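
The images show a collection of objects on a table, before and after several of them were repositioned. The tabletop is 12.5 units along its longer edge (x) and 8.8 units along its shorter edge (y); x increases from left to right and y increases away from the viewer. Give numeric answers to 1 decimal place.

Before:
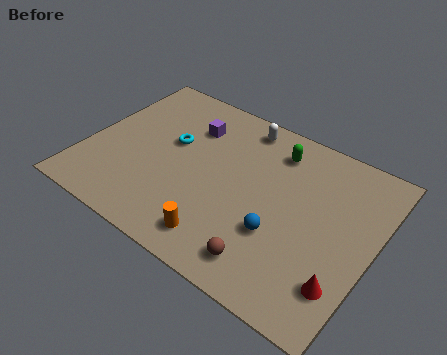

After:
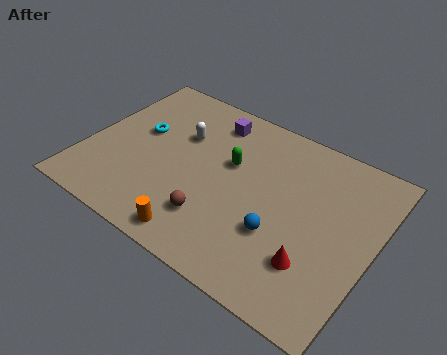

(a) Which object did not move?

the blue sphere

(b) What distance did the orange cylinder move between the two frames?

1.0

The orange cylinder was near (6.5, 1.4) before and (5.6, 1.0) after, so it travelled √(0.9² + 0.4²) ≈ 1.0 units.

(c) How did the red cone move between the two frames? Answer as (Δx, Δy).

(-1.3, 0.3)

From the two frames, the red cone sits at roughly (11.6, 2.1) before and (10.3, 2.4) after.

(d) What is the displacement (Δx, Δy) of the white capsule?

(-2.4, -1.9)

From the two frames, the white capsule sits at roughly (6.2, 7.7) before and (3.8, 5.8) after.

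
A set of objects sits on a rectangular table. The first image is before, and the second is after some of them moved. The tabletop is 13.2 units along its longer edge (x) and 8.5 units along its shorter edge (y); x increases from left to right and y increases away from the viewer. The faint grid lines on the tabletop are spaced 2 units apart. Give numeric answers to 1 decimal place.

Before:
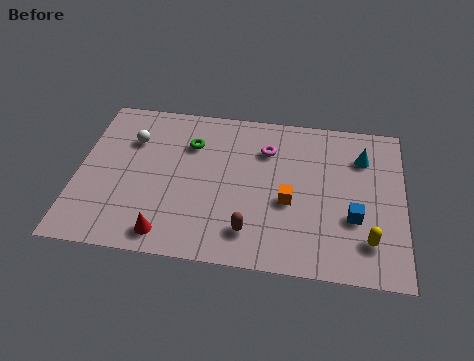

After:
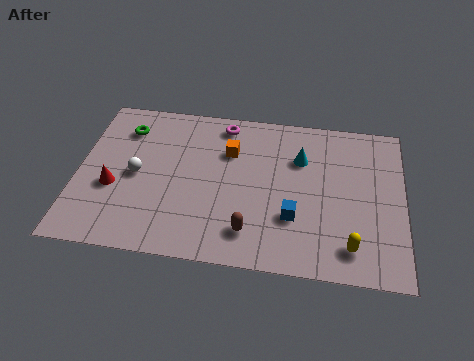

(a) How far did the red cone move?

3.2

The red cone was near (3.8, 1.1) before and (1.5, 3.3) after, so it travelled √(2.3² + 2.2²) ≈ 3.2 units.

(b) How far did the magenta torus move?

2.2

The magenta torus moved from about (7.6, 6.2) to (5.8, 7.4), a distance of √(1.8² + 1.2²) ≈ 2.2.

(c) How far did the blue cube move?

2.4

The blue cube was near (11.2, 3.0) before and (8.8, 2.7) after, so it travelled √(2.4² + 0.3²) ≈ 2.4 units.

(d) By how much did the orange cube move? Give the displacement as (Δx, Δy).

(-2.5, 2.4)

The orange cube was at about (8.6, 3.5) and moved to about (6.1, 5.9).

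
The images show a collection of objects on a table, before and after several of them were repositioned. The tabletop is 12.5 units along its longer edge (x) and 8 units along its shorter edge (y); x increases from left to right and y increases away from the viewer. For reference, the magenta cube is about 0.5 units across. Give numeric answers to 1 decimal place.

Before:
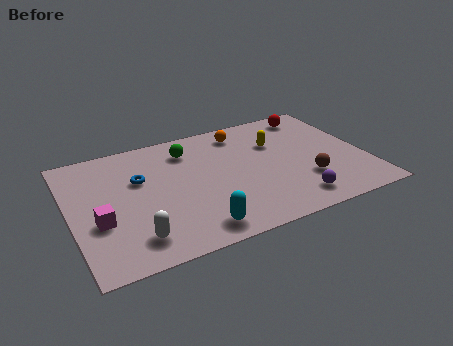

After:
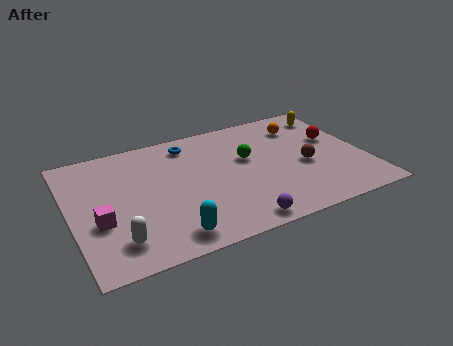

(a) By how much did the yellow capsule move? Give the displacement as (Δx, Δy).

(2.7, 1.2)

The yellow capsule was at about (8.9, 5.4) and moved to about (11.6, 6.6).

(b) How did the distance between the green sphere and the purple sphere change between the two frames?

-2.2

They were about 6.3 units apart before and 4.1 after — 2.2 units closer together.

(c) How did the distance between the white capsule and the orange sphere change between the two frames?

+2.3

The distance was about 7.4 in the first image and 9.7 in the second, so they moved 2.3 units further apart.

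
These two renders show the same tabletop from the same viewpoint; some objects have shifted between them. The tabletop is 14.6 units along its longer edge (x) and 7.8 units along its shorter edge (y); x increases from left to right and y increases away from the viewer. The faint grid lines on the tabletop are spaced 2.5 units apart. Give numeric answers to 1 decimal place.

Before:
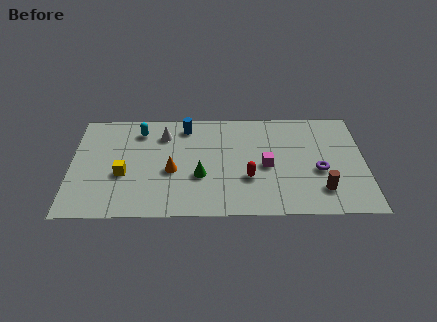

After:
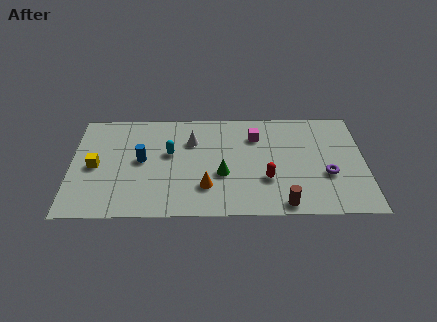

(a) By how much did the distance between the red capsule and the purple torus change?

-0.5

They were about 3.5 units apart before and 3.0 after — 0.5 units closer together.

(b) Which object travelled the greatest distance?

the blue cylinder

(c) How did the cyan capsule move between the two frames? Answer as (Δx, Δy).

(1.5, -1.7)

From the two frames, the cyan capsule sits at roughly (3.4, 6.3) before and (4.9, 4.6) after.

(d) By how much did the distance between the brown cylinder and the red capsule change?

-1.7

They were about 3.7 units apart before and 2.0 after — 1.7 units closer together.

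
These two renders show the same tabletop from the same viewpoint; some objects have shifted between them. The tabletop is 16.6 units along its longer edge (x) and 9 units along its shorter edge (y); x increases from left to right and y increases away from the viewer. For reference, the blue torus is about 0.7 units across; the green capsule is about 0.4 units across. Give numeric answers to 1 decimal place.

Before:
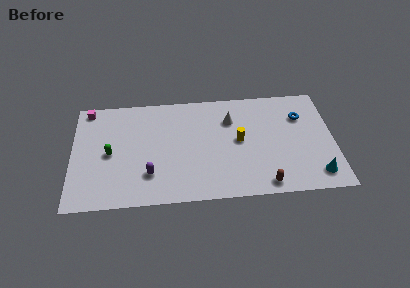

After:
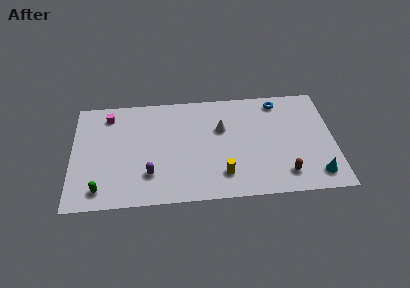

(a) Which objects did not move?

the purple capsule and the cyan cone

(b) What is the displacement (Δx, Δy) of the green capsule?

(-0.6, -2.9)

From the two frames, the green capsule sits at roughly (2.4, 4.3) before and (1.8, 1.4) after.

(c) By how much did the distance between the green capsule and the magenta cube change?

+2.1

Before: roughly 4.0 units apart; after: 6.1. That's 2.1 units further apart.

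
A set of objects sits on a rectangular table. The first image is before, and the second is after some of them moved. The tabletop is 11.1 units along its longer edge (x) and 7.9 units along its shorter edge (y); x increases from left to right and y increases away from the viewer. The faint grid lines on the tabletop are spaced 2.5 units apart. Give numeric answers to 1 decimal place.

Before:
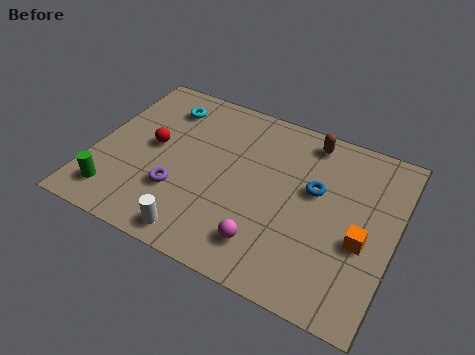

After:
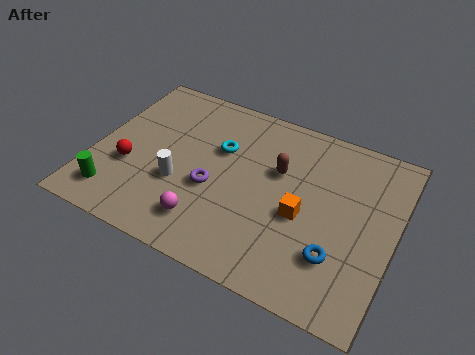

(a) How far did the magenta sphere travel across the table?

2.2

The magenta sphere moved from about (6.7, 1.6) to (4.5, 1.6), a distance of √(2.2² + 0.0²) ≈ 2.2.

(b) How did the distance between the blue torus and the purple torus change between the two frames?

-0.5

They were about 5.3 units apart before and 4.8 after — 0.5 units closer together.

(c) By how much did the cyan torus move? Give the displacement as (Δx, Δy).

(2.3, -1.2)

The cyan torus started near (2.2, 6.3) and ended near (4.5, 5.1).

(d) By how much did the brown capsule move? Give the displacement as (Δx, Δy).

(-0.9, -1.9)

The brown capsule started near (7.6, 6.9) and ended near (6.7, 5.0).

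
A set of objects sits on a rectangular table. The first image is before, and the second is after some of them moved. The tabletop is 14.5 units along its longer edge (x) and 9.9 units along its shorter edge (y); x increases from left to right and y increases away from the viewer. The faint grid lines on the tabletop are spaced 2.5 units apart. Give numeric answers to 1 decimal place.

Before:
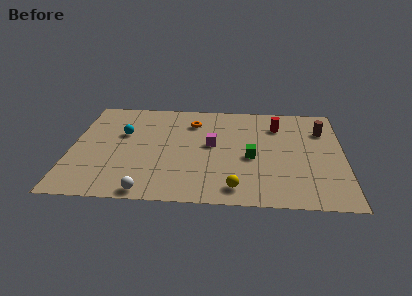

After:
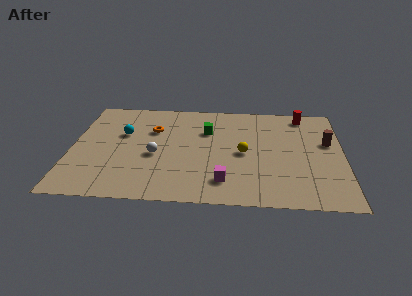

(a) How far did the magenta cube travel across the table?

3.5

The magenta cube was near (7.5, 5.4) before and (8.2, 2.0) after, so it travelled √(0.7² + 3.4²) ≈ 3.5 units.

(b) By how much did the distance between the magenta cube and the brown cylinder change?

+0.6

The distance was about 6.2 in the first image and 6.8 in the second, so they moved 0.6 units further apart.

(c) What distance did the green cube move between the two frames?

3.5

The green cube moved from about (9.6, 4.3) to (7.2, 6.8), a distance of √(2.4² + 2.5²) ≈ 3.5.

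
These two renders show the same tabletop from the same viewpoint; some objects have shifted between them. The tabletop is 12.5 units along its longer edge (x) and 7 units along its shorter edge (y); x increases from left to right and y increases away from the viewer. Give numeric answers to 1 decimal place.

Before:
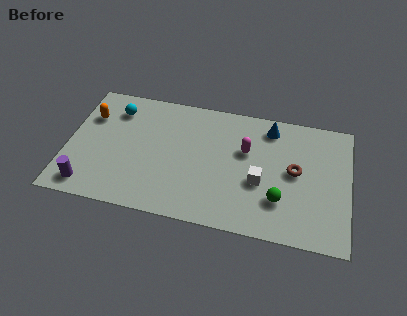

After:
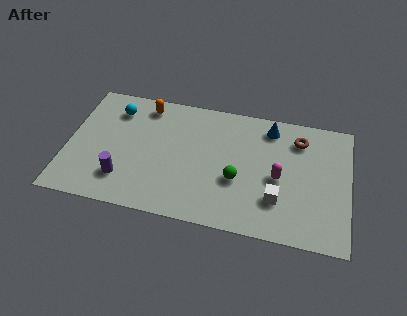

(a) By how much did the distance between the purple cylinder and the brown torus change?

-0.9

The distance was about 9.4 in the first image and 8.5 in the second, so they moved 0.9 units closer together.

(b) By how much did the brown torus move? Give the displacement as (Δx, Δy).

(0.1, 1.8)

The brown torus started near (10.1, 3.7) and ended near (10.2, 5.5).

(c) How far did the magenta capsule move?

1.9

From (7.9, 4.4) to (9.4, 3.2), the magenta capsule covered √(1.5² + 1.2²) ≈ 1.9 units.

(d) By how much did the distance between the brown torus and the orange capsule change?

-2.4

They were about 9.3 units apart before and 6.9 after — 2.4 units closer together.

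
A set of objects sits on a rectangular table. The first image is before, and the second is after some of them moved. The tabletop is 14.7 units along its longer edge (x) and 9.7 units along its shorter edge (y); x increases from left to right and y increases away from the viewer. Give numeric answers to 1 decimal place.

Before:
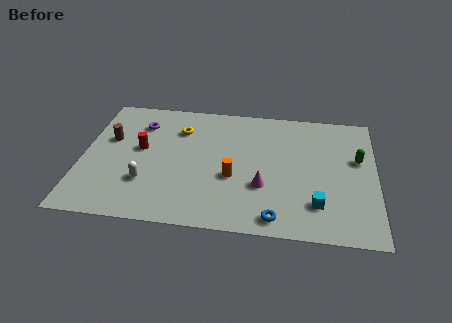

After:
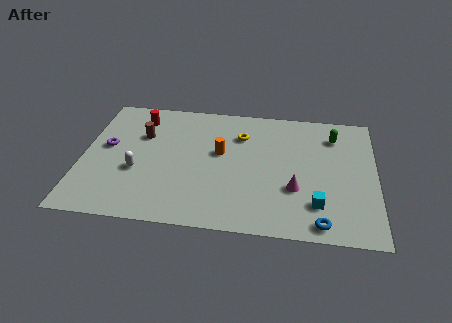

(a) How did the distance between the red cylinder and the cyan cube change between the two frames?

+1.3

Before: roughly 9.4 units apart; after: 10.7. That's 1.3 units further apart.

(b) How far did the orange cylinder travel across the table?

1.9

From (7.6, 3.8) to (6.9, 5.6), the orange cylinder covered √(0.7² + 1.8²) ≈ 1.9 units.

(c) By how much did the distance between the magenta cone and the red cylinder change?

+2.7

Before: roughly 6.5 units apart; after: 9.2. That's 2.7 units further apart.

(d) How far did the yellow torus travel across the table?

3.1

From (4.8, 7.2) to (7.9, 7.1), the yellow torus covered √(3.1² + 0.1²) ≈ 3.1 units.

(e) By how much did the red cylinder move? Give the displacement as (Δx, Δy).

(-0.2, 2.5)

The red cylinder started near (2.9, 5.4) and ended near (2.7, 7.9).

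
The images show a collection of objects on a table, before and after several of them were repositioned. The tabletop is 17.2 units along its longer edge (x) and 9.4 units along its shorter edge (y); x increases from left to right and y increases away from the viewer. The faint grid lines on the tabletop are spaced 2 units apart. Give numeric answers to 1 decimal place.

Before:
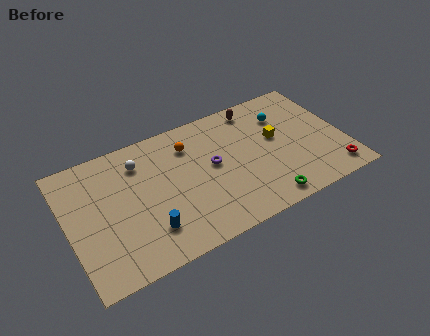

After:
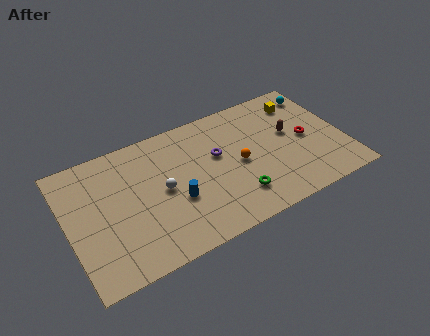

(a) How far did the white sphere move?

2.8

From (4.7, 7.3) to (5.8, 4.7), the white sphere covered √(1.1² + 2.6²) ≈ 2.8 units.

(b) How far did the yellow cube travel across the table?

2.8

The yellow cube moved from about (13.1, 5.4) to (15.0, 7.5), a distance of √(1.9² + 2.1²) ≈ 2.8.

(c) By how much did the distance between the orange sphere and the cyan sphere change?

+0.5

They were about 6.0 units apart before and 6.5 after — 0.5 units further apart.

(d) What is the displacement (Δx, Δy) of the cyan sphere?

(2.4, 0.9)

The cyan sphere was at about (13.8, 6.9) and moved to about (16.2, 7.8).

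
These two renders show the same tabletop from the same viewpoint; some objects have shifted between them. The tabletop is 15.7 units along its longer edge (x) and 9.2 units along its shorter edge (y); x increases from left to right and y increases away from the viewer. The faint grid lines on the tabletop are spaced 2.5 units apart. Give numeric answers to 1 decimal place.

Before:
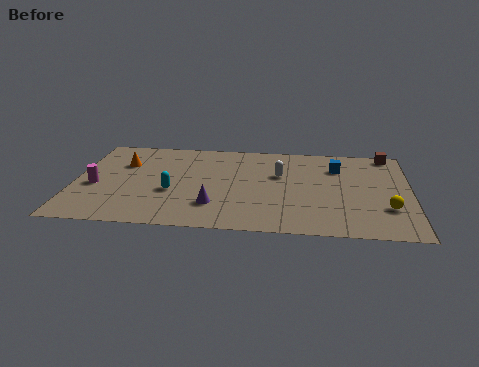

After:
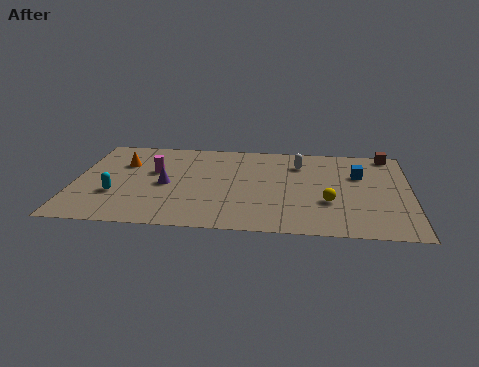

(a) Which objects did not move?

the brown cube and the orange cone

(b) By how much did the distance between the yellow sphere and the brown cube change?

+0.3

The distance was about 5.6 in the first image and 5.9 in the second, so they moved 0.3 units further apart.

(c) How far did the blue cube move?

1.2

From (12.3, 6.8) to (13.3, 6.1), the blue cube covered √(1.0² + 0.7²) ≈ 1.2 units.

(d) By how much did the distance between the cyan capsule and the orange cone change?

-0.4

They were about 3.6 units apart before and 3.2 after — 0.4 units closer together.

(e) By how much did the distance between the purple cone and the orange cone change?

-3.0

The distance was about 5.9 in the first image and 2.9 in the second, so they moved 3.0 units closer together.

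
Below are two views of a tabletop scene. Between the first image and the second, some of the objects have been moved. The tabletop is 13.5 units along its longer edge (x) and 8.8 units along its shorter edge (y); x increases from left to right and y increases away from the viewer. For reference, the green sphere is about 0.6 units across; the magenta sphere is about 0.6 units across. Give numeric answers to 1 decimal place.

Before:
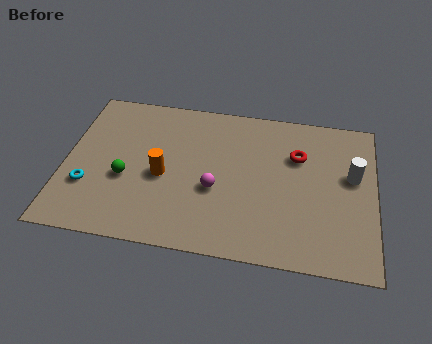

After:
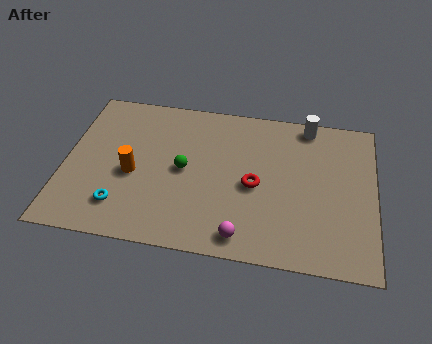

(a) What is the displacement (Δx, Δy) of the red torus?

(-1.8, -2.0)

The red torus was at about (10.1, 6.0) and moved to about (8.3, 4.0).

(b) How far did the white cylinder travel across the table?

3.4

The white cylinder was near (12.5, 5.2) before and (10.5, 7.9) after, so it travelled √(2.0² + 2.7²) ≈ 3.4 units.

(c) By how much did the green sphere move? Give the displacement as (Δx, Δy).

(2.5, 0.9)

The green sphere was at about (2.7, 3.5) and moved to about (5.2, 4.4).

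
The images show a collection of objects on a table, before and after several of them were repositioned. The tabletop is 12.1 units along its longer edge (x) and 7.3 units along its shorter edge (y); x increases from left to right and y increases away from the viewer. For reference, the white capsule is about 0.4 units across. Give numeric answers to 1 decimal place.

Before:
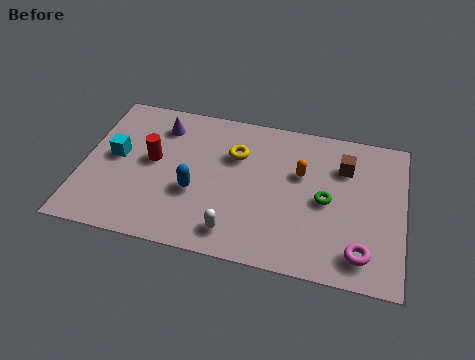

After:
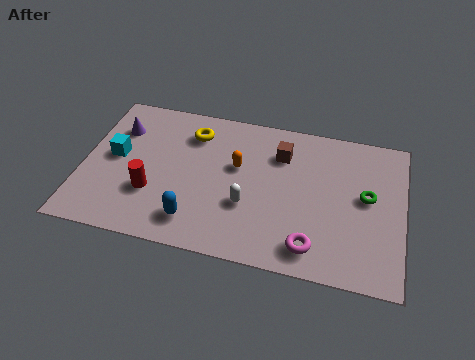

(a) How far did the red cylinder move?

1.6

From (2.6, 4.0) to (2.7, 2.4), the red cylinder covered √(0.1² + 1.6²) ≈ 1.6 units.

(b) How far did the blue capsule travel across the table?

1.4

The blue capsule moved from about (4.3, 2.8) to (4.4, 1.4), a distance of √(0.1² + 1.4²) ≈ 1.4.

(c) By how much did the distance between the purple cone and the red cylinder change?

+1.5

They were about 1.8 units apart before and 3.3 after — 1.5 units further apart.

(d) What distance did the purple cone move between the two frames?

1.7

The purple cone was near (2.8, 5.8) before and (1.2, 5.3) after, so it travelled √(1.6² + 0.5²) ≈ 1.7 units.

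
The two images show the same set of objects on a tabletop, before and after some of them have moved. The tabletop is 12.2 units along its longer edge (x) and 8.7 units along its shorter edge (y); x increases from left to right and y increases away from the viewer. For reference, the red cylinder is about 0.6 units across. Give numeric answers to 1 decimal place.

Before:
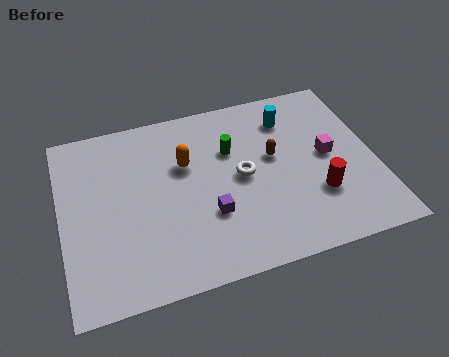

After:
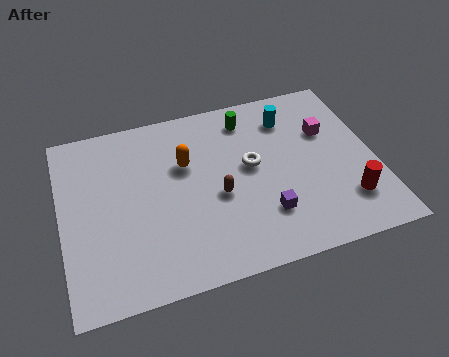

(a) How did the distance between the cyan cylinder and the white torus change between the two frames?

-0.6

They were about 3.2 units apart before and 2.6 after — 0.6 units closer together.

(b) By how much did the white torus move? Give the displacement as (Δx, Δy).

(0.4, 0.4)

The white torus started near (7.0, 4.4) and ended near (7.4, 4.8).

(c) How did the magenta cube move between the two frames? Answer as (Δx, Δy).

(0.1, 1.2)

The magenta cube started near (10.4, 4.5) and ended near (10.5, 5.7).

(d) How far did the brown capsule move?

2.6

From (8.3, 5.0) to (6.0, 3.7), the brown capsule covered √(2.3² + 1.3²) ≈ 2.6 units.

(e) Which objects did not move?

the orange capsule and the cyan cylinder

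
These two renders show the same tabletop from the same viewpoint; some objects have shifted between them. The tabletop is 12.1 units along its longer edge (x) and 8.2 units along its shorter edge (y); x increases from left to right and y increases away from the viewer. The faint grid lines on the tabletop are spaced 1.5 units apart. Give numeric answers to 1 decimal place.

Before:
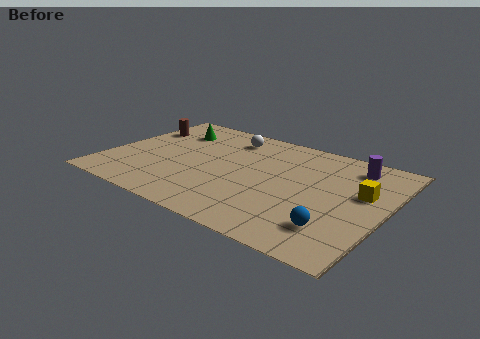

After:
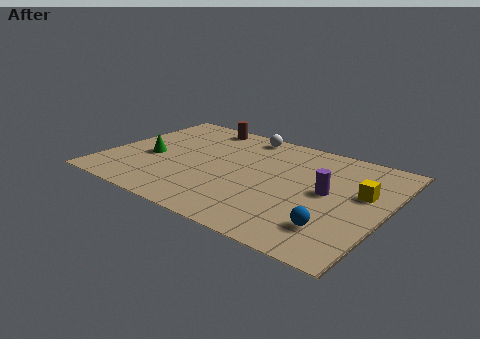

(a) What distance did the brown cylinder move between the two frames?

2.9

From (0.9, 5.8) to (3.4, 7.3), the brown cylinder covered √(2.5² + 1.5²) ≈ 2.9 units.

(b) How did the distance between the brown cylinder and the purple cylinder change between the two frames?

-2.6

They were about 9.5 units apart before and 6.9 after — 2.6 units closer together.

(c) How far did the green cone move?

2.7

From (2.3, 6.2) to (1.9, 3.5), the green cone covered √(0.4² + 2.7²) ≈ 2.7 units.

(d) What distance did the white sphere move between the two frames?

0.8

From (4.8, 6.7) to (5.4, 7.3), the white sphere covered √(0.6² + 0.6²) ≈ 0.8 units.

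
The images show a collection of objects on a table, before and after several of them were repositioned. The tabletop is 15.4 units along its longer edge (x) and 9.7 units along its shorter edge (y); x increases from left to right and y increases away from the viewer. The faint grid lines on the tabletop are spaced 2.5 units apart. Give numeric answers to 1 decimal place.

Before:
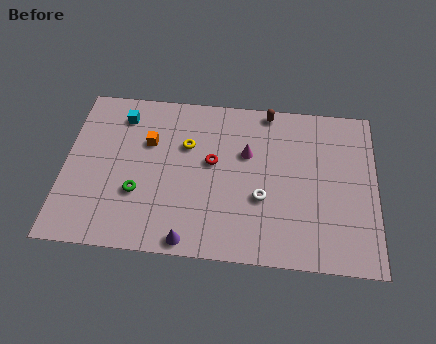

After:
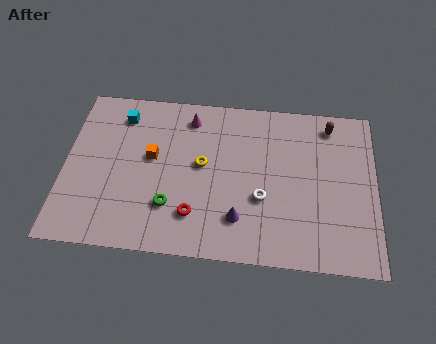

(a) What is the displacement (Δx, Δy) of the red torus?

(-0.8, -3.2)

The red torus was at about (7.3, 5.5) and moved to about (6.5, 2.3).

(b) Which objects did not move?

the cyan cube and the white torus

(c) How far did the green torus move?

1.7

The green torus was near (3.7, 3.3) before and (5.3, 2.7) after, so it travelled √(1.6² + 0.6²) ≈ 1.7 units.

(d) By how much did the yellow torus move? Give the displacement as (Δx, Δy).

(0.8, -1.1)

The yellow torus started near (6.0, 6.4) and ended near (6.8, 5.3).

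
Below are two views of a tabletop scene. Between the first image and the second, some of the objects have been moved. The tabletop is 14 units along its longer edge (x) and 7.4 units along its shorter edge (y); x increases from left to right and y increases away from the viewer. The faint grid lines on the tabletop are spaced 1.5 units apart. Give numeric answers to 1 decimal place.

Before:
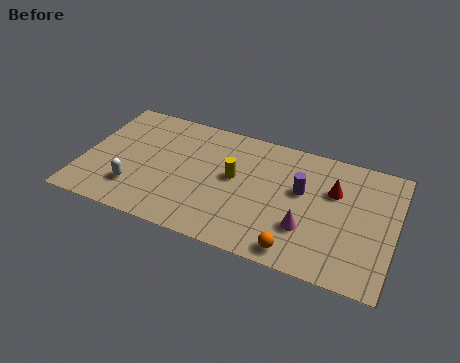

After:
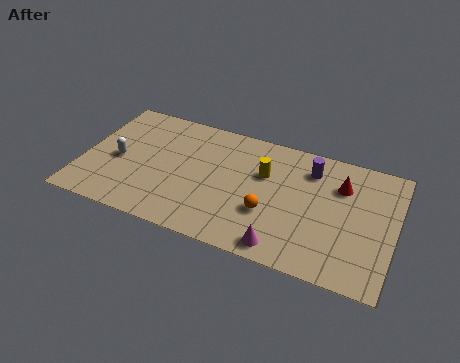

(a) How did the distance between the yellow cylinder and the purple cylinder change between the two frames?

-0.8

Before: roughly 3.0 units apart; after: 2.2. That's 0.8 units closer together.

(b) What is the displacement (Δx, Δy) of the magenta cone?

(-0.9, -1.4)

The magenta cone was at about (10.2, 2.3) and moved to about (9.3, 0.9).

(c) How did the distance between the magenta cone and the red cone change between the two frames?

+2.1

They were about 2.8 units apart before and 4.9 after — 2.1 units further apart.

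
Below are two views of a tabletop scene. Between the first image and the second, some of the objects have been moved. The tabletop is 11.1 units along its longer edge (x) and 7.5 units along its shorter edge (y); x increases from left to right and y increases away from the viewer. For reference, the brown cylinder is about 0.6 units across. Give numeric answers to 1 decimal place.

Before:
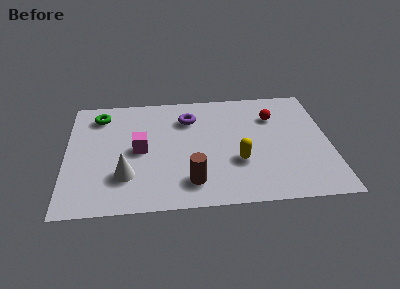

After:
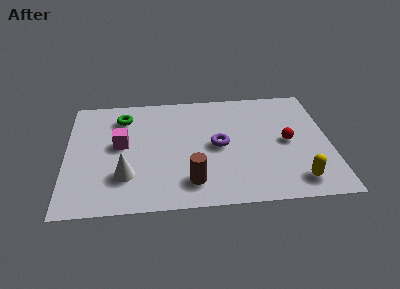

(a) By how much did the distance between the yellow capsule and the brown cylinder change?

+2.1

The distance was about 2.3 in the first image and 4.4 in the second, so they moved 2.1 units further apart.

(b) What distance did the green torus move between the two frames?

1.0

The green torus was near (1.4, 6.1) before and (2.4, 5.9) after, so it travelled √(1.0² + 0.2²) ≈ 1.0 units.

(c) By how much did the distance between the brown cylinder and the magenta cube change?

+0.9

The distance was about 3.0 in the first image and 3.9 in the second, so they moved 0.9 units further apart.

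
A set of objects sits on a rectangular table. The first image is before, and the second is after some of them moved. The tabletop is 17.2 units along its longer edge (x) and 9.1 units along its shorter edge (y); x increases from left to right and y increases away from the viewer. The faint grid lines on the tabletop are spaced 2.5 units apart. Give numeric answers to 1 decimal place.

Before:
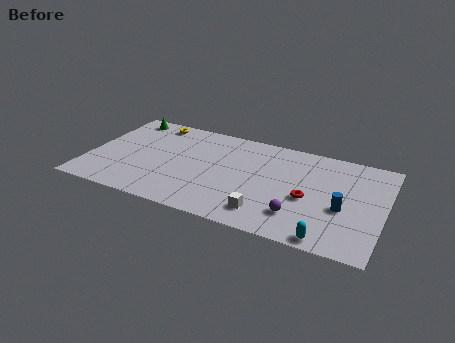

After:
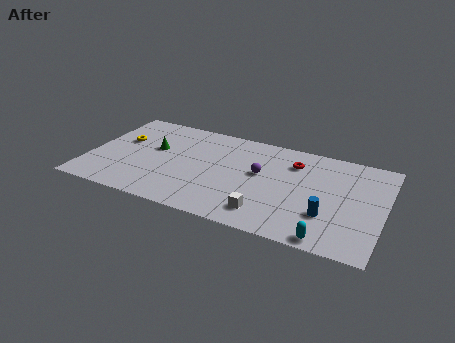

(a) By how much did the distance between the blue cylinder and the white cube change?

-1.1

The distance was about 4.7 in the first image and 3.6 in the second, so they moved 1.1 units closer together.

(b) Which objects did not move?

the white cube and the cyan capsule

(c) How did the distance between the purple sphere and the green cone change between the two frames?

-6.0

They were about 12.3 units apart before and 6.3 after — 6.0 units closer together.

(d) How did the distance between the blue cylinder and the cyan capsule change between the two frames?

-1.0

They were about 3.0 units apart before and 2.0 after — 1.0 units closer together.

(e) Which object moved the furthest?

the purple sphere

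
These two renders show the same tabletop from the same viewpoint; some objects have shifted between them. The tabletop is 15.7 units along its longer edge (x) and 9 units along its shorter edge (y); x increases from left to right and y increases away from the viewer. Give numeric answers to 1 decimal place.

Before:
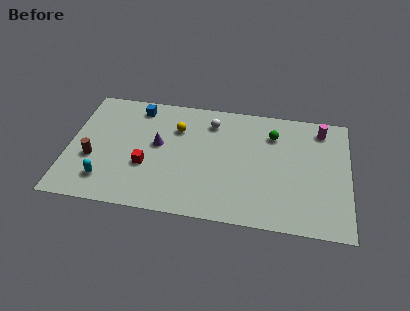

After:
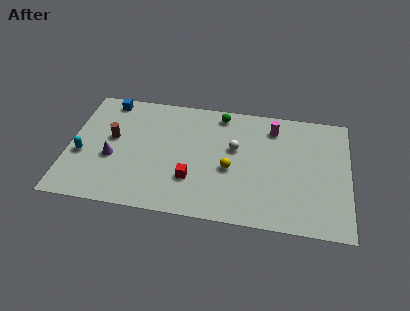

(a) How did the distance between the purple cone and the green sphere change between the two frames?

+0.7

The distance was about 6.6 in the first image and 7.3 in the second, so they moved 0.7 units further apart.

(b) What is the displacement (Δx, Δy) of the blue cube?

(-1.7, 0.3)

The blue cube was at about (3.7, 7.7) and moved to about (2.0, 8.0).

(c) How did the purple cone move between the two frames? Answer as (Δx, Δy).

(-2.5, -1.4)

The purple cone started near (5.0, 5.0) and ended near (2.5, 3.6).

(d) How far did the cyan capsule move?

2.2

The cyan capsule was near (2.2, 1.9) before and (0.8, 3.6) after, so it travelled √(1.4² + 1.7²) ≈ 2.2 units.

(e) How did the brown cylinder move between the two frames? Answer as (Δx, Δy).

(1.0, 1.7)

The brown cylinder was at about (1.4, 3.4) and moved to about (2.4, 5.1).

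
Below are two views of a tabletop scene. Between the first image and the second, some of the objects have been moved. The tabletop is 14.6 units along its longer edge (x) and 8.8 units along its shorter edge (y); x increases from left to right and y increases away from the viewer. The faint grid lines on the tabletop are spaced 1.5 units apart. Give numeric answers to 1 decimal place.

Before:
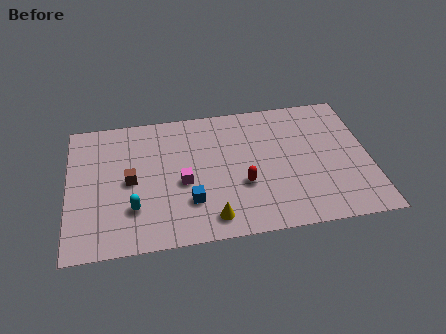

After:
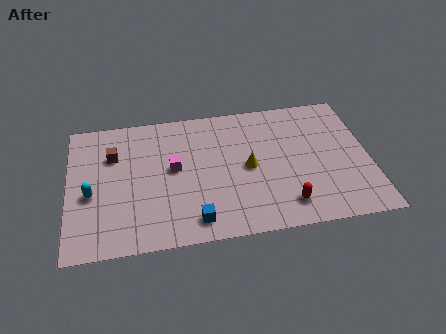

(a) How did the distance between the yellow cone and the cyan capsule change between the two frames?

+3.7

They were about 3.9 units apart before and 7.6 after — 3.7 units further apart.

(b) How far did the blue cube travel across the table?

1.2

From (5.8, 2.5) to (6.0, 1.3), the blue cube covered √(0.2² + 1.2²) ≈ 1.2 units.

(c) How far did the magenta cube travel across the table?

1.1

From (5.5, 3.8) to (5.1, 4.8), the magenta cube covered √(0.4² + 1.0²) ≈ 1.1 units.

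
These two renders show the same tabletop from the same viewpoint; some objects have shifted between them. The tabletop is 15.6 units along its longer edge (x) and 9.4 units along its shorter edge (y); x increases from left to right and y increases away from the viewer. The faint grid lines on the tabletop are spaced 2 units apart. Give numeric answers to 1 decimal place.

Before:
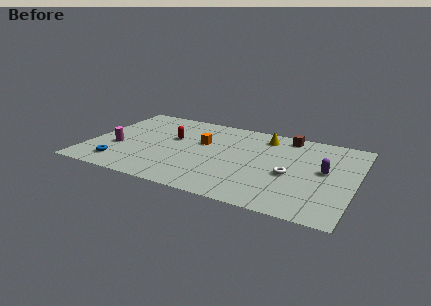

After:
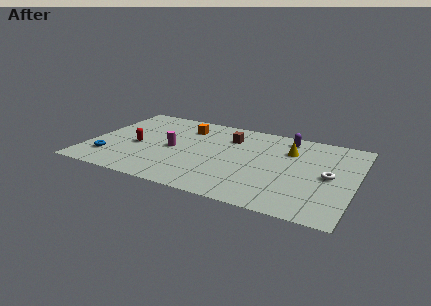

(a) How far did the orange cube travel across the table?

1.9

From (6.5, 5.8) to (5.3, 7.3), the orange cube covered √(1.2² + 1.5²) ≈ 1.9 units.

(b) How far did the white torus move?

2.3

From (11.9, 4.0) to (14.1, 4.6), the white torus covered √(2.2² + 0.6²) ≈ 2.3 units.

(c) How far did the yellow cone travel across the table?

1.9

The yellow cone moved from about (10.0, 7.8) to (11.6, 6.7), a distance of √(1.6² + 1.1²) ≈ 1.9.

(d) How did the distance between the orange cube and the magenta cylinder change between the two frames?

-2.5

They were about 5.3 units apart before and 2.8 after — 2.5 units closer together.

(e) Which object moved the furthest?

the purple capsule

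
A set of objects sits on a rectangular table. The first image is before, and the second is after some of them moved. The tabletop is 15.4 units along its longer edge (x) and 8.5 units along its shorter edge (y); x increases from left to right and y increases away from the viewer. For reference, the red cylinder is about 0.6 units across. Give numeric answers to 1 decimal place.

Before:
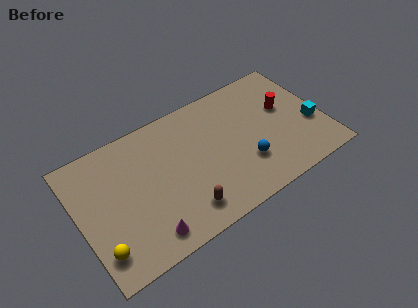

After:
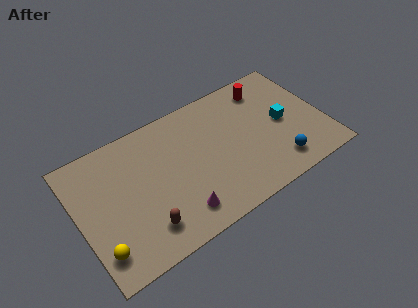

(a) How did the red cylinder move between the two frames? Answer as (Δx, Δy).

(-0.9, 1.9)

The red cylinder started near (13.2, 5.1) and ended near (12.3, 7.0).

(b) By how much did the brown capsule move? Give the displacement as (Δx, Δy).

(-2.4, 0.2)

The brown capsule was at about (6.1, 1.6) and moved to about (3.7, 1.8).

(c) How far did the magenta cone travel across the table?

2.1

The magenta cone moved from about (3.7, 1.3) to (5.8, 1.6), a distance of √(2.1² + 0.3²) ≈ 2.1.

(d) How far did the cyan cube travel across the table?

2.0

The cyan cube moved from about (14.6, 3.2) to (12.9, 4.2), a distance of √(1.7² + 1.0²) ≈ 2.0.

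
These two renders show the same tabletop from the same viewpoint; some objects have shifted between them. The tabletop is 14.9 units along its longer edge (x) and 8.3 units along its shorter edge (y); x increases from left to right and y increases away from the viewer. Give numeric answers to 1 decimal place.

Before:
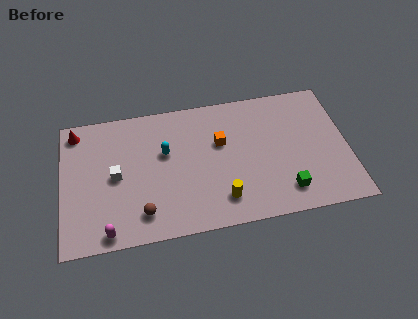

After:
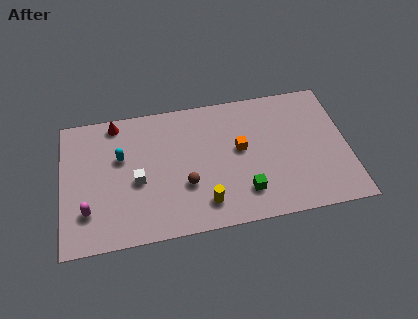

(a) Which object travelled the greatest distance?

the brown sphere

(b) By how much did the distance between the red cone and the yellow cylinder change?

-1.9

The distance was about 9.2 in the first image and 7.3 in the second, so they moved 1.9 units closer together.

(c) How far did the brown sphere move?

2.6

From (4.1, 1.6) to (6.4, 2.9), the brown sphere covered √(2.3² + 1.3²) ≈ 2.6 units.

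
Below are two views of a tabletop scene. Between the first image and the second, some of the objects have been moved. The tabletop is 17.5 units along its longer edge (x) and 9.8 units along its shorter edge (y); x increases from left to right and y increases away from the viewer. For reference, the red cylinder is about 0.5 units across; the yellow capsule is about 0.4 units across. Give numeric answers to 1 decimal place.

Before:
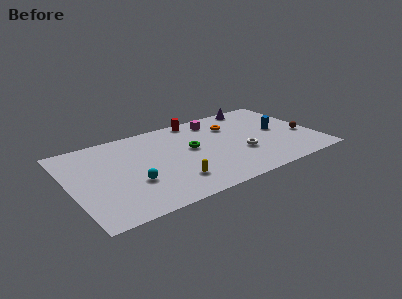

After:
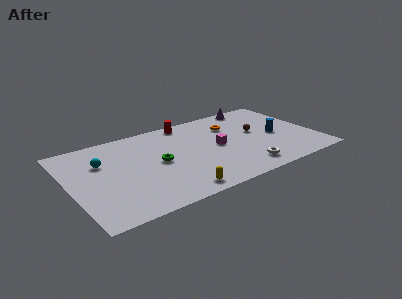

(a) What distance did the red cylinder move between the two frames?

0.7

The red cylinder moved from about (9.6, 8.9) to (8.9, 8.8), a distance of √(0.7² + 0.1²) ≈ 0.7.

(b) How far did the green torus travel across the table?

2.6

The green torus was near (8.7, 5.5) before and (6.2, 4.9) after, so it travelled √(2.5² + 0.6²) ≈ 2.6 units.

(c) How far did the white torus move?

1.9

From (12.0, 3.5) to (11.9, 1.6), the white torus covered √(0.1² + 1.9²) ≈ 1.9 units.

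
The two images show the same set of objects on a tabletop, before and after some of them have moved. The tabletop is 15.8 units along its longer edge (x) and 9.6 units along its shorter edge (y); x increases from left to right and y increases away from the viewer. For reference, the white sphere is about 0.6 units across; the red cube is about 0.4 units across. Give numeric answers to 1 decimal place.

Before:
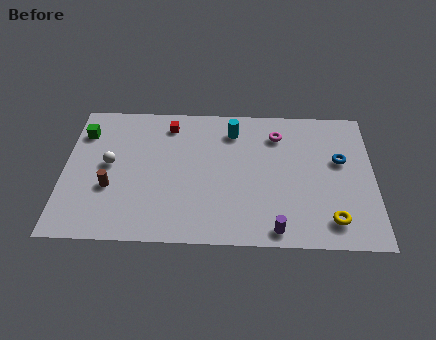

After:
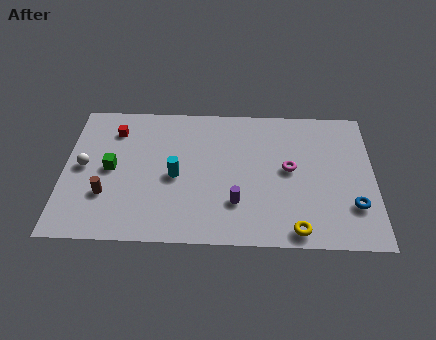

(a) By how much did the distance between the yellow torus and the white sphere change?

-0.3

They were about 11.8 units apart before and 11.5 after — 0.3 units closer together.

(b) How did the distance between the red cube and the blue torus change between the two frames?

+4.0

They were about 9.1 units apart before and 13.1 after — 4.0 units further apart.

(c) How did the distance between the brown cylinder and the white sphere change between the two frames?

+0.6

Before: roughly 1.6 units apart; after: 2.2. That's 0.6 units further apart.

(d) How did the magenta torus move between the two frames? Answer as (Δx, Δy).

(0.6, -2.4)

The magenta torus was at about (10.9, 7.5) and moved to about (11.5, 5.1).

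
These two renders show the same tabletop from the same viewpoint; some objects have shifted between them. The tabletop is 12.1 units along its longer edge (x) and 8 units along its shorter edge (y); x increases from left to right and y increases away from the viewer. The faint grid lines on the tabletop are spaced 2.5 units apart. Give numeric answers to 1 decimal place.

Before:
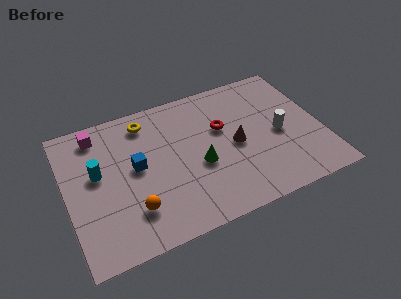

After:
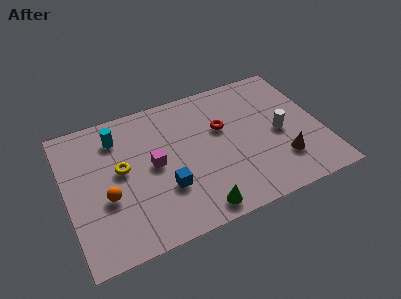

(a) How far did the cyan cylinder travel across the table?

2.0

The cyan cylinder was near (1.5, 4.6) before and (2.6, 6.3) after, so it travelled √(1.1² + 1.7²) ≈ 2.0 units.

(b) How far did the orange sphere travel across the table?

1.6

The orange sphere moved from about (2.9, 2.0) to (1.8, 3.1), a distance of √(1.1² + 1.1²) ≈ 1.6.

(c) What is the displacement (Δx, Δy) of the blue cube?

(1.2, -1.7)

From the two frames, the blue cube sits at roughly (3.3, 4.3) before and (4.5, 2.6) after.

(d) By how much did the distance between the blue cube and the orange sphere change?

+0.4

They were about 2.3 units apart before and 2.7 after — 0.4 units further apart.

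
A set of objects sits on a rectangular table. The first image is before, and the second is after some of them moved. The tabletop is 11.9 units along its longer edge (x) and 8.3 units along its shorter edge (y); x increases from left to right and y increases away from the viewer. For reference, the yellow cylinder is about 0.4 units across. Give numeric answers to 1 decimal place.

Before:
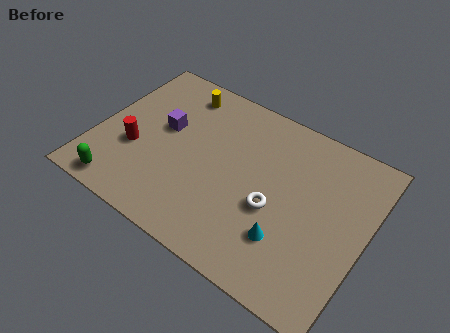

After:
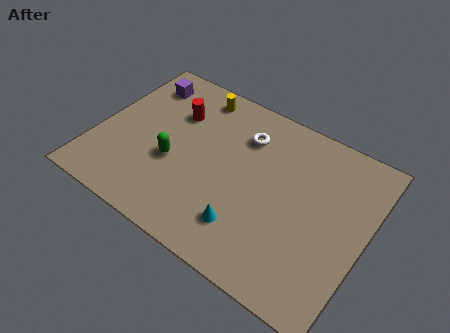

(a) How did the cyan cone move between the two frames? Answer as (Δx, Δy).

(-1.7, -0.4)

The cyan cone was at about (8.8, 2.3) and moved to about (7.1, 1.9).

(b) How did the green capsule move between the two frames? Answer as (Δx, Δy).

(1.9, 2.4)

From the two frames, the green capsule sits at roughly (1.6, 0.9) before and (3.5, 3.3) after.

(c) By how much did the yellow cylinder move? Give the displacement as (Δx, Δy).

(0.7, 0.2)

From the two frames, the yellow cylinder sits at roughly (3.1, 7.0) before and (3.8, 7.2) after.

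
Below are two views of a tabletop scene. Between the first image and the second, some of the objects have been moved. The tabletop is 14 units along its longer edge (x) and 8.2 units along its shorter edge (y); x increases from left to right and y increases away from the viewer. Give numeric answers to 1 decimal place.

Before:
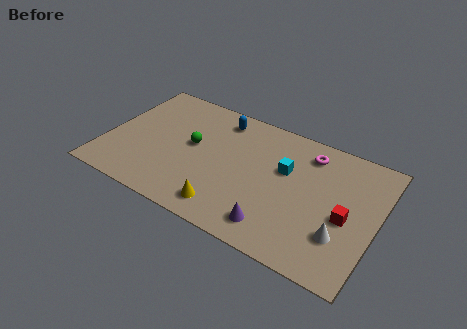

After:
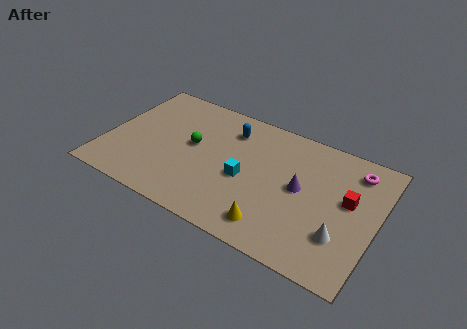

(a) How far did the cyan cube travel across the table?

2.4

The cyan cube moved from about (9.2, 5.1) to (7.3, 3.6), a distance of √(1.9² + 1.5²) ≈ 2.4.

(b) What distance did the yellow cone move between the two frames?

2.4

From (6.7, 1.3) to (9.1, 1.4), the yellow cone covered √(2.4² + 0.1²) ≈ 2.4 units.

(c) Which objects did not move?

the white cone and the green sphere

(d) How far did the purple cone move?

3.0

From (9.2, 1.4) to (10.1, 4.3), the purple cone covered √(0.9² + 2.9²) ≈ 3.0 units.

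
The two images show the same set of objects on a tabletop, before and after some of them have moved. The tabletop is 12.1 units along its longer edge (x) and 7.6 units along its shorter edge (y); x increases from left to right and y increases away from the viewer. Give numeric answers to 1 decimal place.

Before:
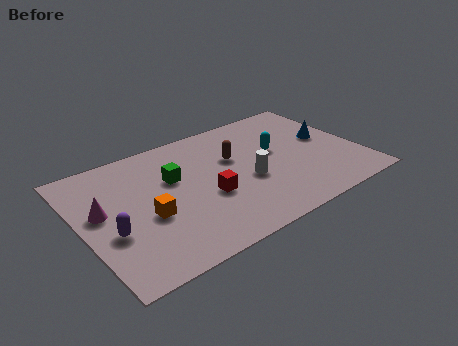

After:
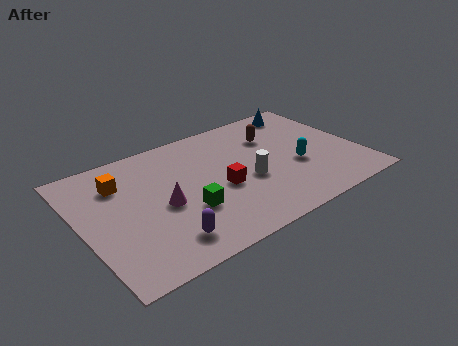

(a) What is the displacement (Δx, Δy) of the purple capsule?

(2.0, -1.5)

The purple capsule was at about (1.1, 2.9) and moved to about (3.1, 1.4).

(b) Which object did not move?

the white cylinder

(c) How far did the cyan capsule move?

1.6

From (8.6, 4.4) to (9.3, 3.0), the cyan capsule covered √(0.7² + 1.4²) ≈ 1.6 units.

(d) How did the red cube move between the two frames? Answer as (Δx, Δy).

(0.6, 0.2)

The red cube was at about (5.3, 3.0) and moved to about (5.9, 3.2).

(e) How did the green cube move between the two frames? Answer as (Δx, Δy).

(0.2, -2.2)

The green cube was at about (4.1, 4.8) and moved to about (4.3, 2.6).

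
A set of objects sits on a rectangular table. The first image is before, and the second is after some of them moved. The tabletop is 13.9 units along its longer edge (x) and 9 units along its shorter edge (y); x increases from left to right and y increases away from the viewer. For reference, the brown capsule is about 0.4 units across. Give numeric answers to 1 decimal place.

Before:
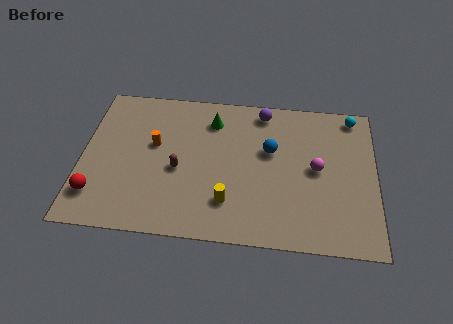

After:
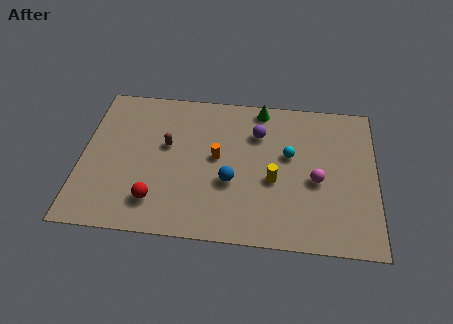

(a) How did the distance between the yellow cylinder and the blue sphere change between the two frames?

-1.8

Before: roughly 3.8 units apart; after: 2.0. That's 1.8 units closer together.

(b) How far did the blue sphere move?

2.8

The blue sphere moved from about (8.9, 5.5) to (7.1, 3.4), a distance of √(1.8² + 2.1²) ≈ 2.8.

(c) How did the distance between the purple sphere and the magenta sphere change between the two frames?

-0.4

Before: roughly 4.2 units apart; after: 3.8. That's 0.4 units closer together.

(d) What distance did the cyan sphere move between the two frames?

4.0

The cyan sphere was near (12.8, 8.0) before and (9.8, 5.3) after, so it travelled √(3.0² + 2.7²) ≈ 4.0 units.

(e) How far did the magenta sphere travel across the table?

0.7

From (11.1, 4.6) to (11.1, 3.9), the magenta sphere covered √(0.0² + 0.7²) ≈ 0.7 units.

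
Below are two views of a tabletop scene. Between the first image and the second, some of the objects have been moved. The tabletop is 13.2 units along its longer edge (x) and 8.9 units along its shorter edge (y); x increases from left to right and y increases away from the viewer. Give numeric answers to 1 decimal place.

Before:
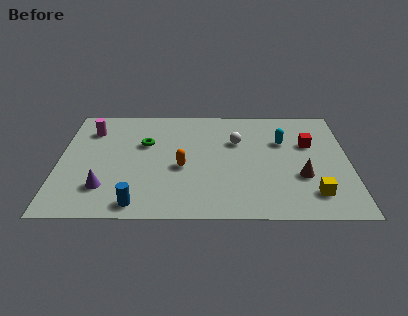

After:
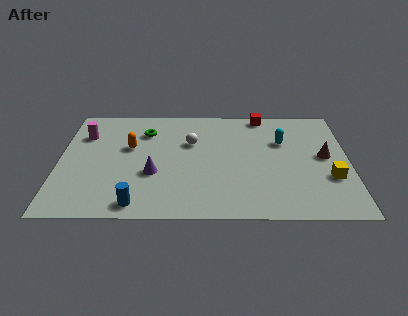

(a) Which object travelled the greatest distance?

the red cube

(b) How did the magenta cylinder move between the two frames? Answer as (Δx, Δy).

(-0.3, -0.4)

From the two frames, the magenta cylinder sits at roughly (1.4, 6.8) before and (1.1, 6.4) after.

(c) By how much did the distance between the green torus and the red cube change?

-1.9

They were about 7.5 units apart before and 5.6 after — 1.9 units closer together.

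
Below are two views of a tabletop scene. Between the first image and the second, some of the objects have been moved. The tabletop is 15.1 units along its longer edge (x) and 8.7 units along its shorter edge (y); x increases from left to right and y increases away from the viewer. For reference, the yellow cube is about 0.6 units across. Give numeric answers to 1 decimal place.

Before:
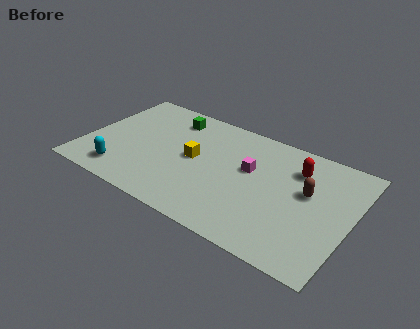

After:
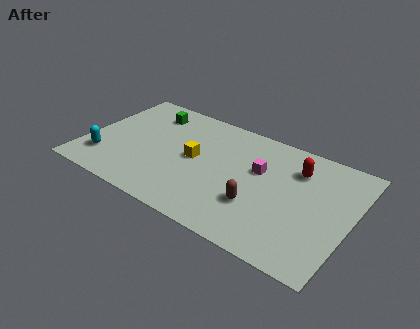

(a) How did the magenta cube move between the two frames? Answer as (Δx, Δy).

(0.5, 0.2)

From the two frames, the magenta cube sits at roughly (9.3, 5.2) before and (9.8, 5.4) after.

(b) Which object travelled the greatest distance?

the brown capsule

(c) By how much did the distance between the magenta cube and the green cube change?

+1.6

Before: roughly 5.3 units apart; after: 6.9. That's 1.6 units further apart.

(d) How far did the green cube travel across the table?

1.3

The green cube was near (4.4, 7.1) before and (3.1, 7.0) after, so it travelled √(1.3² + 0.1²) ≈ 1.3 units.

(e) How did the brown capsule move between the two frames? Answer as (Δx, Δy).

(-2.5, -2.3)

The brown capsule was at about (12.6, 5.1) and moved to about (10.1, 2.8).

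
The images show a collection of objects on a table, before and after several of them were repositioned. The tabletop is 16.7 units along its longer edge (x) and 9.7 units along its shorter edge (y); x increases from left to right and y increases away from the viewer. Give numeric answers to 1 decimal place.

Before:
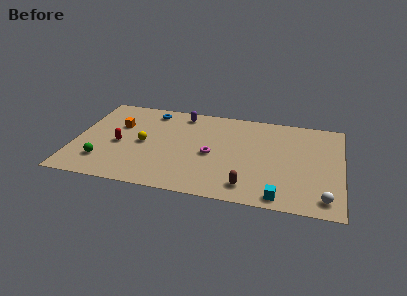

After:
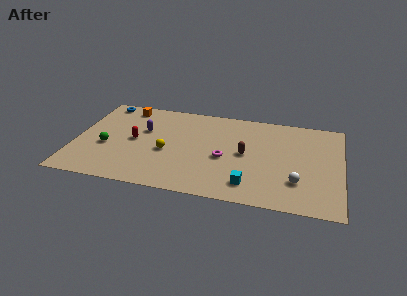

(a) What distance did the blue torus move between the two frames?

3.1

From (4.5, 8.3) to (1.4, 8.7), the blue torus covered √(3.1² + 0.4²) ≈ 3.1 units.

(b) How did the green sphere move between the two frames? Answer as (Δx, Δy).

(0.1, 1.6)

The green sphere started near (1.9, 2.3) and ended near (2.0, 3.9).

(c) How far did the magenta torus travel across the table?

0.8

From (8.6, 4.4) to (9.4, 4.2), the magenta torus covered √(0.8² + 0.2²) ≈ 0.8 units.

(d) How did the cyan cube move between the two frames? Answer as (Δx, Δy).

(-1.9, 0.8)

The cyan cube started near (13.0, 1.0) and ended near (11.1, 1.8).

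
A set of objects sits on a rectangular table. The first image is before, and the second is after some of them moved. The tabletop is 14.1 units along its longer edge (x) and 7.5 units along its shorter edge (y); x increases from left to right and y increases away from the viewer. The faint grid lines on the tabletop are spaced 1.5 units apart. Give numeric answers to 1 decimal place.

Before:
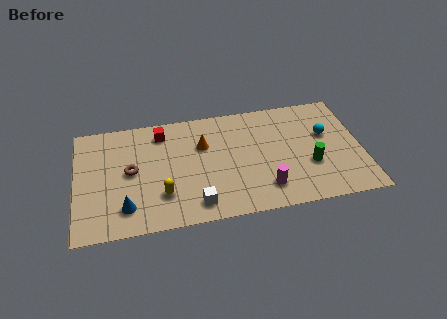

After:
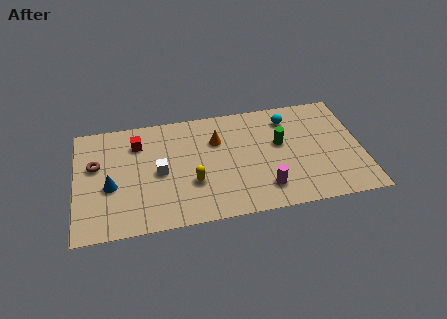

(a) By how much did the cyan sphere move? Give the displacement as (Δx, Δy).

(-1.8, 1.4)

The cyan sphere was at about (12.4, 4.6) and moved to about (10.6, 6.0).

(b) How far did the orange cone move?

0.7

From (6.3, 5.0) to (7.0, 5.2), the orange cone covered √(0.7² + 0.2²) ≈ 0.7 units.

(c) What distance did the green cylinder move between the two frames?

2.2

The green cylinder moved from about (11.5, 2.7) to (10.1, 4.4), a distance of √(1.4² + 1.7²) ≈ 2.2.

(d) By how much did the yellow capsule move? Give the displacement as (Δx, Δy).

(1.5, 0.5)

The yellow capsule started near (4.2, 2.1) and ended near (5.7, 2.6).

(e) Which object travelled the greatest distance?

the white cube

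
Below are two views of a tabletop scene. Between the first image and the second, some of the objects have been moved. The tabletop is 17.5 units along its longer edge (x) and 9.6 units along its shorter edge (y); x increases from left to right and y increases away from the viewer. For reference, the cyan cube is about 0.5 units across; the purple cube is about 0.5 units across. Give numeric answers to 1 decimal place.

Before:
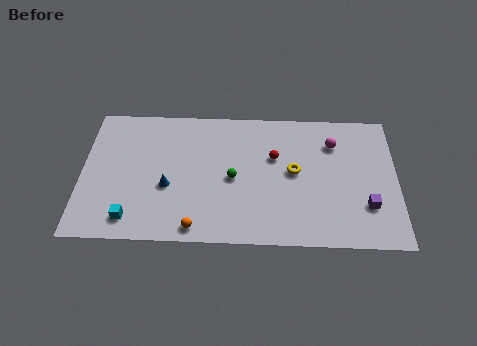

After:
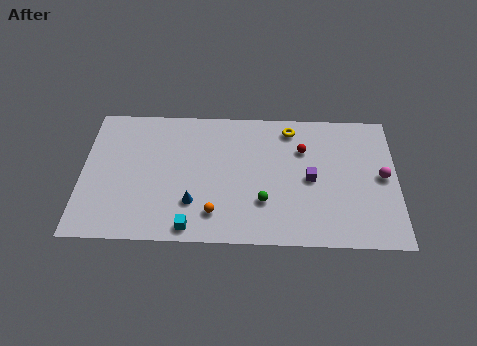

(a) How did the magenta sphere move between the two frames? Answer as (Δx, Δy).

(2.7, -2.3)

The magenta sphere was at about (14.0, 7.2) and moved to about (16.7, 4.9).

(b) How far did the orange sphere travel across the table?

1.4

The orange sphere was near (6.4, 1.0) before and (7.4, 2.0) after, so it travelled √(1.0² + 1.0²) ≈ 1.4 units.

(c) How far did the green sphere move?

2.3

The green sphere moved from about (8.4, 4.5) to (10.1, 2.9), a distance of √(1.7² + 1.6²) ≈ 2.3.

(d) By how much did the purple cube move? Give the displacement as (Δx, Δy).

(-3.1, 1.8)

The purple cube was at about (15.8, 2.8) and moved to about (12.7, 4.6).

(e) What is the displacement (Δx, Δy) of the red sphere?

(1.6, 0.6)

From the two frames, the red sphere sits at roughly (10.7, 6.1) before and (12.3, 6.7) after.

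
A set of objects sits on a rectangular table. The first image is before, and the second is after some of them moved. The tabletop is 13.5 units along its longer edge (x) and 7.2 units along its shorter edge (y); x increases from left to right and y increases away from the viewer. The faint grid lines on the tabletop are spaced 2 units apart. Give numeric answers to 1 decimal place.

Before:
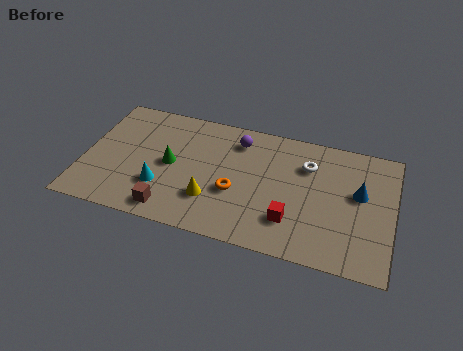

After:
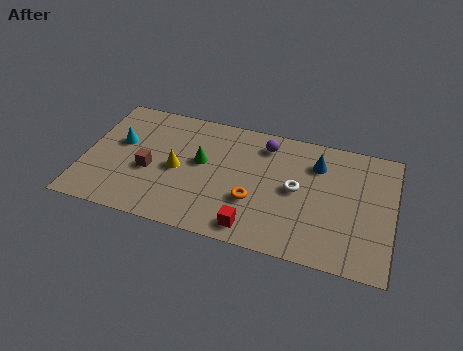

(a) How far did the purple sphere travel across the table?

1.2

The purple sphere was near (6.6, 5.8) before and (7.8, 5.9) after, so it travelled √(1.2² + 0.1²) ≈ 1.2 units.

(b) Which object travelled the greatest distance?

the cyan cone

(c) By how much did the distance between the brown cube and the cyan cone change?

+0.6

They were about 1.3 units apart before and 1.9 after — 0.6 units further apart.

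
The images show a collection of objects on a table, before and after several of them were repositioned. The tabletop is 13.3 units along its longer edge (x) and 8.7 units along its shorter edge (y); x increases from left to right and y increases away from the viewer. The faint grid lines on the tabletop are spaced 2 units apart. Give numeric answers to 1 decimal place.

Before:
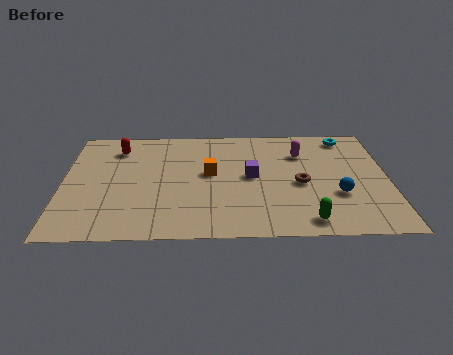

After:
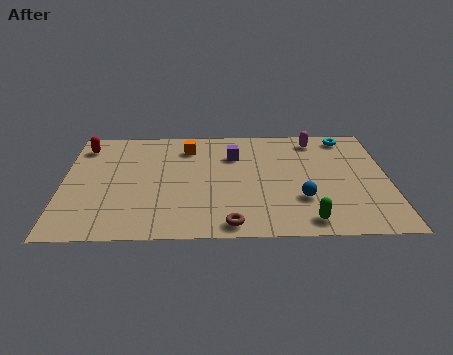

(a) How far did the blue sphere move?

1.5

The blue sphere was near (11.2, 3.0) before and (9.7, 2.7) after, so it travelled √(1.5² + 0.3²) ≈ 1.5 units.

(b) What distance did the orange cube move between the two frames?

2.3

The orange cube was near (6.0, 4.8) before and (5.1, 6.9) after, so it travelled √(0.9² + 2.1²) ≈ 2.3 units.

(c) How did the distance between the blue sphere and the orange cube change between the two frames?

+0.7

The distance was about 5.5 in the first image and 6.2 in the second, so they moved 0.7 units further apart.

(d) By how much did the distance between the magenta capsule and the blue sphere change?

+1.2

Before: roughly 3.6 units apart; after: 4.8. That's 1.2 units further apart.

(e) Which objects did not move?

the cyan torus and the green capsule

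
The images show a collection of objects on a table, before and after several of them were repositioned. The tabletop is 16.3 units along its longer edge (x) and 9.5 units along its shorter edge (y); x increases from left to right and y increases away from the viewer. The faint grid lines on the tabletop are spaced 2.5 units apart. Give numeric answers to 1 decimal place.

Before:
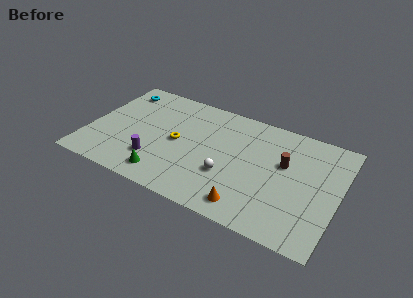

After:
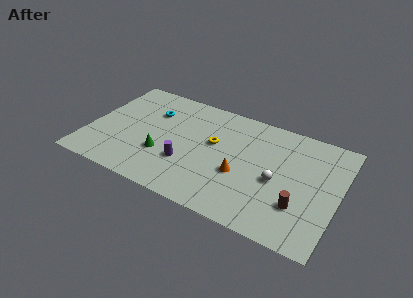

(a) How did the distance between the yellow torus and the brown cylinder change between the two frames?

-0.5

The distance was about 7.0 in the first image and 6.5 in the second, so they moved 0.5 units closer together.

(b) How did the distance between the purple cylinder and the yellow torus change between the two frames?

+0.4

Before: roughly 2.5 units apart; after: 2.9. That's 0.4 units further apart.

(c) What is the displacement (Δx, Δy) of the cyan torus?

(2.4, -1.2)

The cyan torus was at about (1.4, 7.9) and moved to about (3.8, 6.7).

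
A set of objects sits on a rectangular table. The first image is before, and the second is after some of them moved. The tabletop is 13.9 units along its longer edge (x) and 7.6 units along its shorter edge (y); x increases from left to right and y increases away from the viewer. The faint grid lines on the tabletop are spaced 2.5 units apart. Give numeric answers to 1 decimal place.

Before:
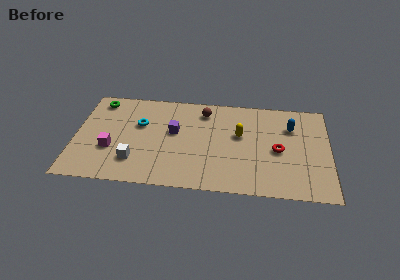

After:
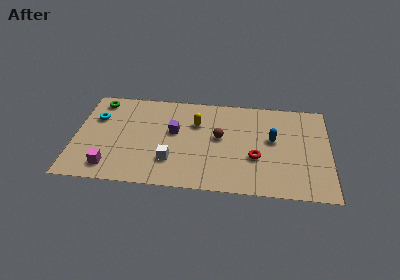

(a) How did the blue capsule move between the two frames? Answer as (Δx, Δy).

(-1.0, -1.1)

The blue capsule was at about (11.8, 5.4) and moved to about (10.8, 4.3).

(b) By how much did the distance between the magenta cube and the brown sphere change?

+0.5

They were about 6.1 units apart before and 6.6 after — 0.5 units further apart.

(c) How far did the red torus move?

1.4

The red torus was near (11.1, 3.5) before and (9.9, 2.8) after, so it travelled √(1.2² + 0.7²) ≈ 1.4 units.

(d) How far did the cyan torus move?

2.4

The cyan torus moved from about (3.5, 4.8) to (1.1, 5.1), a distance of √(2.4² + 0.3²) ≈ 2.4.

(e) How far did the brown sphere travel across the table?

2.2

From (7.0, 6.2) to (7.9, 4.2), the brown sphere covered √(0.9² + 2.0²) ≈ 2.2 units.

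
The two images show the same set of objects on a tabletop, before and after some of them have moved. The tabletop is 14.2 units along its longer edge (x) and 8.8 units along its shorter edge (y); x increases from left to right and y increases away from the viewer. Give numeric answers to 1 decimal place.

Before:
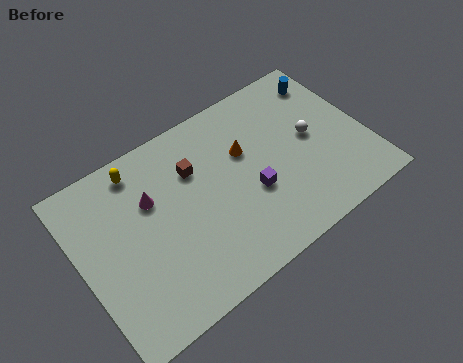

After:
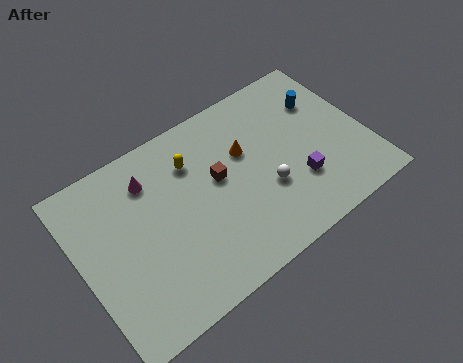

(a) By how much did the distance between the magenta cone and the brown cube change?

+1.4

They were about 2.2 units apart before and 3.6 after — 1.4 units further apart.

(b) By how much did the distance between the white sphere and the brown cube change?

-3.1

They were about 5.9 units apart before and 2.8 after — 3.1 units closer together.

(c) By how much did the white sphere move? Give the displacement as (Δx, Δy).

(-2.6, -1.4)

The white sphere started near (11.6, 4.6) and ended near (9.0, 3.2).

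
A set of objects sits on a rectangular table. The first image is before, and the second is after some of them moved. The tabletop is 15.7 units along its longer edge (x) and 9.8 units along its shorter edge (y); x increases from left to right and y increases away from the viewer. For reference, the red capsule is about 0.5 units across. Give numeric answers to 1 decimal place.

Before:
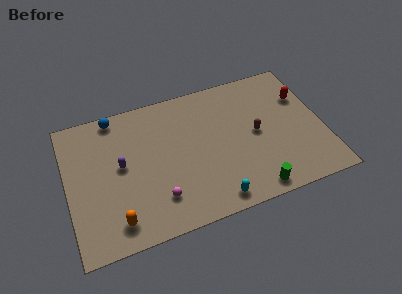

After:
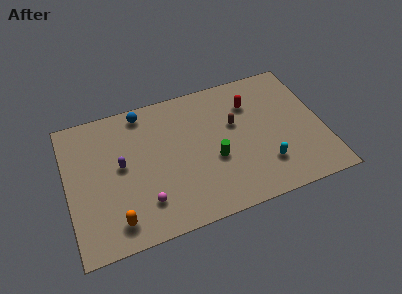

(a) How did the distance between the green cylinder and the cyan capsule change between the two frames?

+0.9

They were about 2.4 units apart before and 3.3 after — 0.9 units further apart.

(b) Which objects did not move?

the purple capsule and the orange capsule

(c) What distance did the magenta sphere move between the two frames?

0.8

From (5.3, 2.3) to (4.5, 2.3), the magenta sphere covered √(0.8² + 0.0²) ≈ 0.8 units.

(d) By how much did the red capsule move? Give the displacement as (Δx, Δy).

(-3.2, 0.5)

The red capsule started near (14.7, 6.7) and ended near (11.5, 7.2).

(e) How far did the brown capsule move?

1.6

The brown capsule moved from about (11.6, 4.9) to (10.4, 6.0), a distance of √(1.2² + 1.1²) ≈ 1.6.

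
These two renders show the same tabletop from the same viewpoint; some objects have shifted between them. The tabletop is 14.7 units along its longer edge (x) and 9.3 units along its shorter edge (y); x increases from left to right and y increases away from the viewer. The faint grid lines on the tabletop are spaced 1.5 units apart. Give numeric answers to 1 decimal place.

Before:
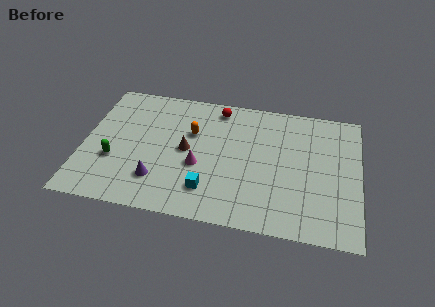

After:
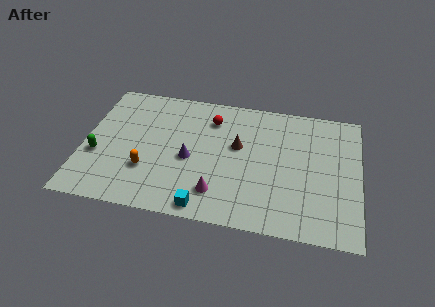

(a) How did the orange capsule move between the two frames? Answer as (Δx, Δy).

(-2.2, -3.1)

The orange capsule was at about (5.7, 6.0) and moved to about (3.5, 2.9).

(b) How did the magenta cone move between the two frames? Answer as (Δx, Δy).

(1.1, -1.7)

From the two frames, the magenta cone sits at roughly (6.2, 3.7) before and (7.3, 2.0) after.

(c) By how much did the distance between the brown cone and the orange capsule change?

+4.1

They were about 1.3 units apart before and 5.4 after — 4.1 units further apart.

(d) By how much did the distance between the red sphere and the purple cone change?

-3.2

Before: roughly 6.5 units apart; after: 3.3. That's 3.2 units closer together.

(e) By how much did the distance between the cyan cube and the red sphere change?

+0.3

Before: roughly 6.0 units apart; after: 6.3. That's 0.3 units further apart.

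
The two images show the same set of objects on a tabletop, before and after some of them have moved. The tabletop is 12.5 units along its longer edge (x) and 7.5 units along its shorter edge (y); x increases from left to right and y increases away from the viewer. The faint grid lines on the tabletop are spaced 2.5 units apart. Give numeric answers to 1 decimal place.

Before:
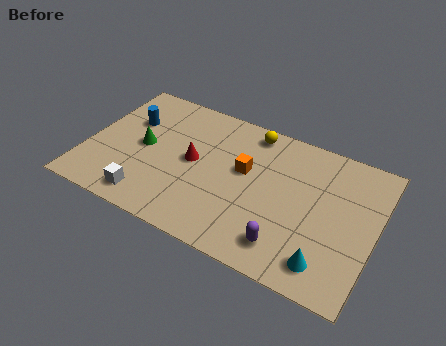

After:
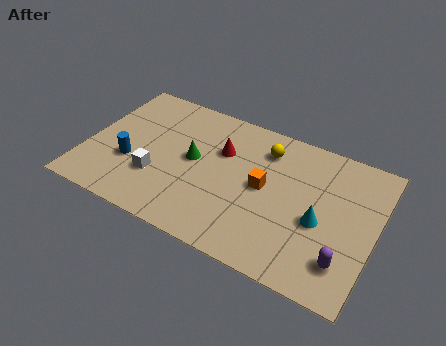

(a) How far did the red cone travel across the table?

1.6

From (4.6, 3.9) to (5.7, 5.0), the red cone covered √(1.1² + 1.1²) ≈ 1.6 units.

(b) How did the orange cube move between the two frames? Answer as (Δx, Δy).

(0.9, -0.5)

From the two frames, the orange cube sits at roughly (6.8, 4.4) before and (7.7, 3.9) after.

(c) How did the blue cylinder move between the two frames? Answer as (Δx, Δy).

(0.4, -2.3)

From the two frames, the blue cylinder sits at roughly (1.6, 5.0) before and (2.0, 2.7) after.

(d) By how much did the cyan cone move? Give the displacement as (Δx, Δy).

(-0.5, 1.9)

From the two frames, the cyan cone sits at roughly (10.7, 1.3) before and (10.2, 3.2) after.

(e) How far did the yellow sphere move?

1.0

From (6.8, 6.6) to (7.5, 5.9), the yellow sphere covered √(0.7² + 0.7²) ≈ 1.0 units.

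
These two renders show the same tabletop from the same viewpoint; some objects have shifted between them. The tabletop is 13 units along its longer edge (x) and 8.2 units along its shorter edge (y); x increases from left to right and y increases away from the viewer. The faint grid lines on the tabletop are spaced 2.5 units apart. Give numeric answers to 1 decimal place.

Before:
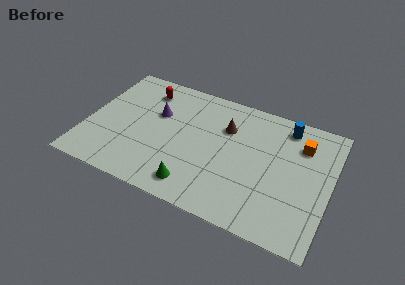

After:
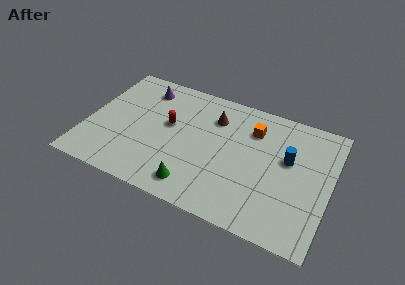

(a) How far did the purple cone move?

1.7

From (3.6, 5.2) to (2.7, 6.7), the purple cone covered √(0.9² + 1.5²) ≈ 1.7 units.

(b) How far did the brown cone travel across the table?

0.8

From (7.3, 5.7) to (6.6, 6.1), the brown cone covered √(0.7² + 0.4²) ≈ 0.8 units.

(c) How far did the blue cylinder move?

2.1

The blue cylinder was near (10.4, 7.0) before and (10.7, 4.9) after, so it travelled √(0.3² + 2.1²) ≈ 2.1 units.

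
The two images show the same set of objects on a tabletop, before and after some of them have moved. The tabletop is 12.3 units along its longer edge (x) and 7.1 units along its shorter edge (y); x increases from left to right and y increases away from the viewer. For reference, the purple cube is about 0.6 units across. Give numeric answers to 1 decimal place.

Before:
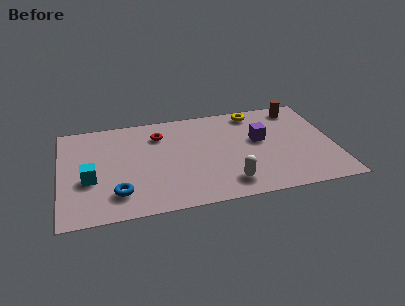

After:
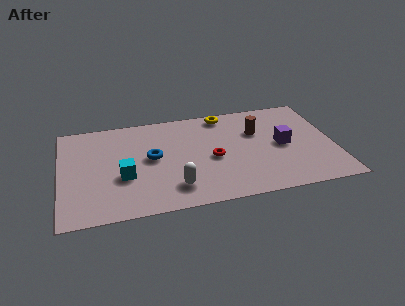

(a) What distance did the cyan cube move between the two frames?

1.5

The cyan cube was near (1.3, 2.8) before and (2.8, 2.7) after, so it travelled √(1.5² + 0.1²) ≈ 1.5 units.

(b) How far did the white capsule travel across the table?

2.4

The white capsule was near (7.4, 1.3) before and (5.0, 1.5) after, so it travelled √(2.4² + 0.2²) ≈ 2.4 units.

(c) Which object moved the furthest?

the red torus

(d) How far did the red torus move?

3.2

From (4.5, 5.4) to (6.8, 3.2), the red torus covered √(2.3² + 2.2²) ≈ 3.2 units.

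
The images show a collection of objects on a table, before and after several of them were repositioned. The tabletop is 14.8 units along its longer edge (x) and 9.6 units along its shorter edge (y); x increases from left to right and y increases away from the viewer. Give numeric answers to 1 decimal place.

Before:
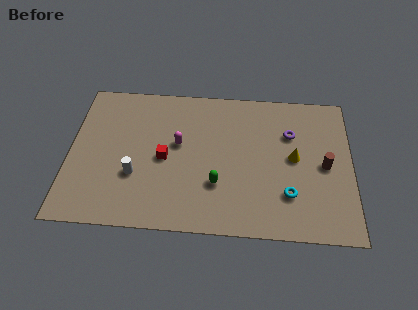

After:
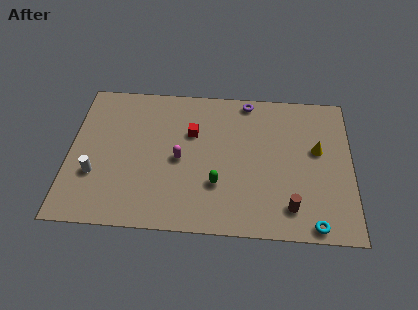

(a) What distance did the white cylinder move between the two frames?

2.1

From (3.5, 3.3) to (1.4, 3.2), the white cylinder covered √(2.1² + 0.1²) ≈ 2.1 units.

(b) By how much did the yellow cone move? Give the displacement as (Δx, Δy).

(1.2, 0.6)

The yellow cone was at about (11.8, 5.0) and moved to about (13.0, 5.6).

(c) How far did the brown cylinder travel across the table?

3.3

The brown cylinder was near (13.4, 4.6) before and (11.6, 1.8) after, so it travelled √(1.8² + 2.8²) ≈ 3.3 units.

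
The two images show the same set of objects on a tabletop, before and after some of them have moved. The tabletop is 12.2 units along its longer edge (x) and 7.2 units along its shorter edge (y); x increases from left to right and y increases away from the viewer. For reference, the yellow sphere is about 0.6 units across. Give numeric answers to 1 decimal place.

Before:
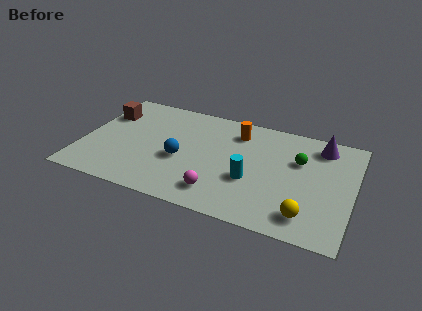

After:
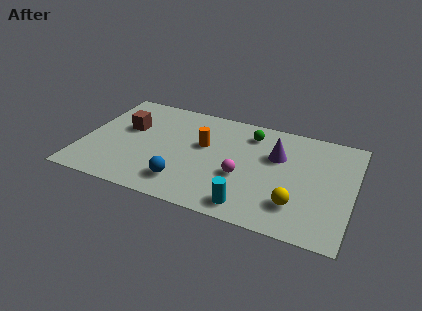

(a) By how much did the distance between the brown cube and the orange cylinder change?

-2.5

The distance was about 6.0 in the first image and 3.5 in the second, so they moved 2.5 units closer together.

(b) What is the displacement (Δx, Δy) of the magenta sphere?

(0.9, 1.4)

The magenta sphere was at about (6.4, 1.4) and moved to about (7.3, 2.8).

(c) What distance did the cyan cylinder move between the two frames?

1.7

From (7.7, 2.7) to (7.8, 1.0), the cyan cylinder covered √(0.1² + 1.7²) ≈ 1.7 units.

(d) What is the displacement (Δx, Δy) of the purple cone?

(-1.9, -1.3)

The purple cone was at about (10.6, 6.0) and moved to about (8.7, 4.7).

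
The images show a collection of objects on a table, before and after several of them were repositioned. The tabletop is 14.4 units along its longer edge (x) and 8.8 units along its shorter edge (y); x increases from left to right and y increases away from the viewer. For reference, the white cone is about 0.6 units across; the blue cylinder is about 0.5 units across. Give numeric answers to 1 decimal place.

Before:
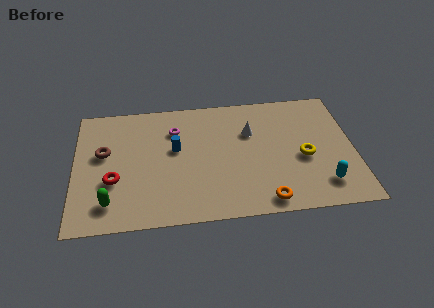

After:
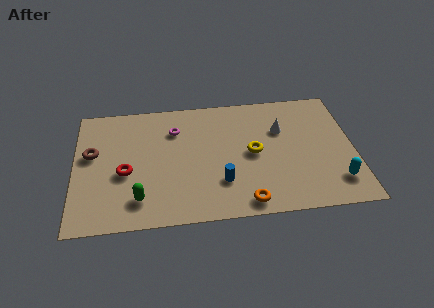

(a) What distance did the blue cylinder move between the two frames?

3.5

The blue cylinder was near (5.2, 5.1) before and (7.5, 2.5) after, so it travelled √(2.3² + 2.6²) ≈ 3.5 units.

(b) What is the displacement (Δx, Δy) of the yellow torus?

(-2.6, 0.6)

The yellow torus started near (11.8, 3.8) and ended near (9.2, 4.4).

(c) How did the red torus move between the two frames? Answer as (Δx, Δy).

(0.6, 0.5)

The red torus was at about (2.0, 3.2) and moved to about (2.6, 3.7).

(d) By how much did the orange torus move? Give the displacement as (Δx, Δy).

(-1.0, 0.0)

From the two frames, the orange torus sits at roughly (9.7, 1.0) before and (8.7, 1.0) after.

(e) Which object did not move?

the magenta torus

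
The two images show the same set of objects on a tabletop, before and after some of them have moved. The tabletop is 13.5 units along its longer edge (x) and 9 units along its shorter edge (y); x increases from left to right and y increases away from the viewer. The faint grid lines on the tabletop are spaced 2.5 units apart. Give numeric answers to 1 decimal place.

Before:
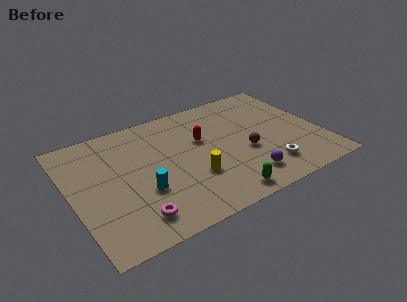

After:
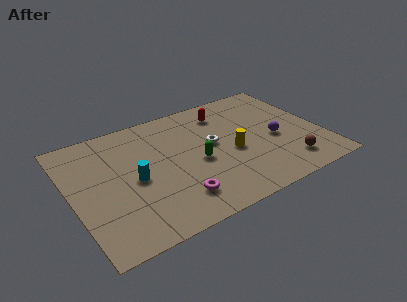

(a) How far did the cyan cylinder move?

1.0

The cyan cylinder was near (3.6, 3.2) before and (3.3, 4.2) after, so it travelled √(0.3² + 1.0²) ≈ 1.0 units.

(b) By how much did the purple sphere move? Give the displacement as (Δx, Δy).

(2.1, 2.2)

From the two frames, the purple sphere sits at roughly (8.9, 1.7) before and (11.0, 3.9) after.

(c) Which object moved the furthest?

the white torus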